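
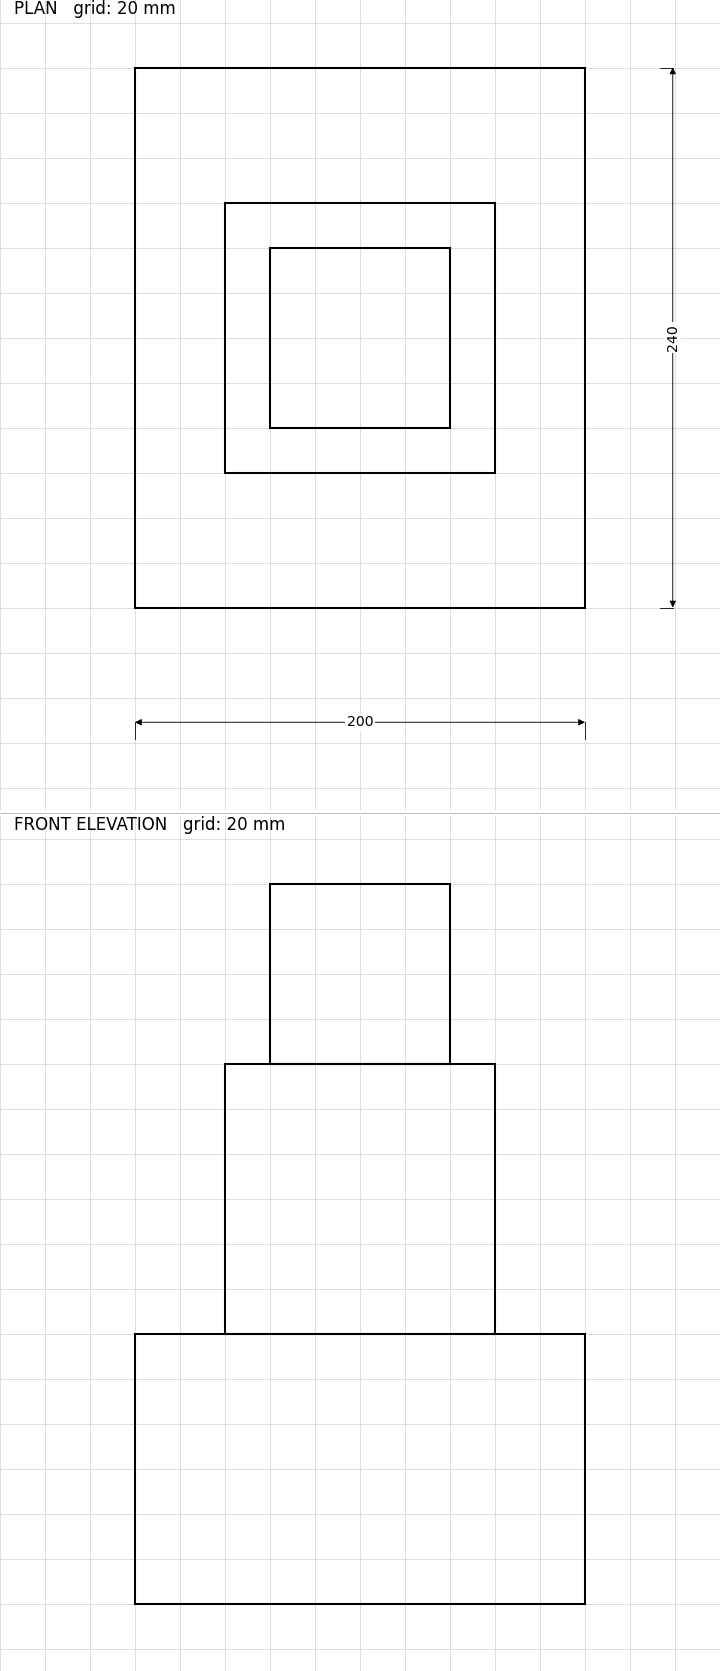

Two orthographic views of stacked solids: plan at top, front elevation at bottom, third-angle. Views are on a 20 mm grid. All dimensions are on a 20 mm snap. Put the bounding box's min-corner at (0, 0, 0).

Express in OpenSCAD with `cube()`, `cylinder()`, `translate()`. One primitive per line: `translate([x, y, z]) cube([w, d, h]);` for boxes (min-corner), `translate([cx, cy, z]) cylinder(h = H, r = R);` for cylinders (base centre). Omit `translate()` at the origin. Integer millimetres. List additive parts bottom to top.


cube([200, 240, 120]);
translate([40, 60, 120]) cube([120, 120, 120]);
translate([60, 80, 240]) cube([80, 80, 80]);


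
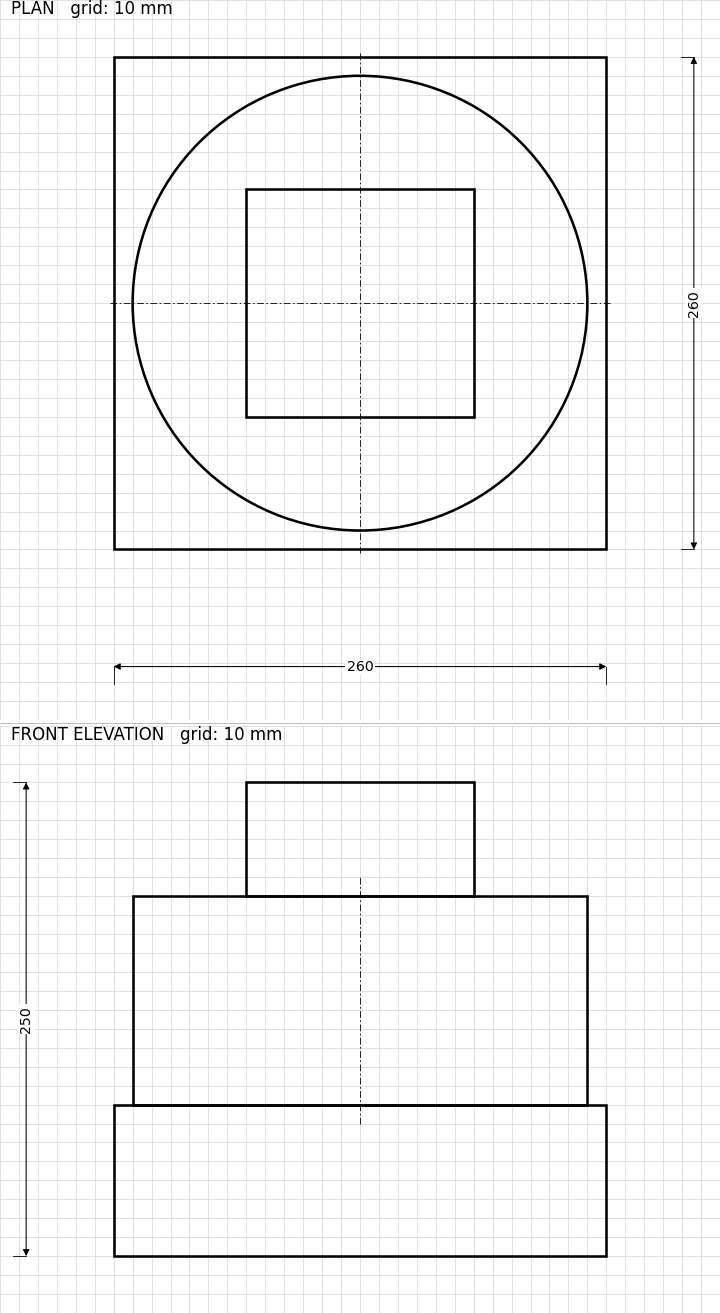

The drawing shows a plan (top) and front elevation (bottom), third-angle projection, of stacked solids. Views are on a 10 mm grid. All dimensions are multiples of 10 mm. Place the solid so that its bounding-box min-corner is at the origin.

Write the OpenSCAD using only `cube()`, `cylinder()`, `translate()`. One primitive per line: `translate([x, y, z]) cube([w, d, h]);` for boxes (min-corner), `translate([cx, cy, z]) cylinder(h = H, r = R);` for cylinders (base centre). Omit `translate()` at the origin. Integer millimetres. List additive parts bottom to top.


cube([260, 260, 80]);
translate([130, 130, 80]) cylinder(h = 110, r = 120);
translate([70, 70, 190]) cube([120, 120, 60]);


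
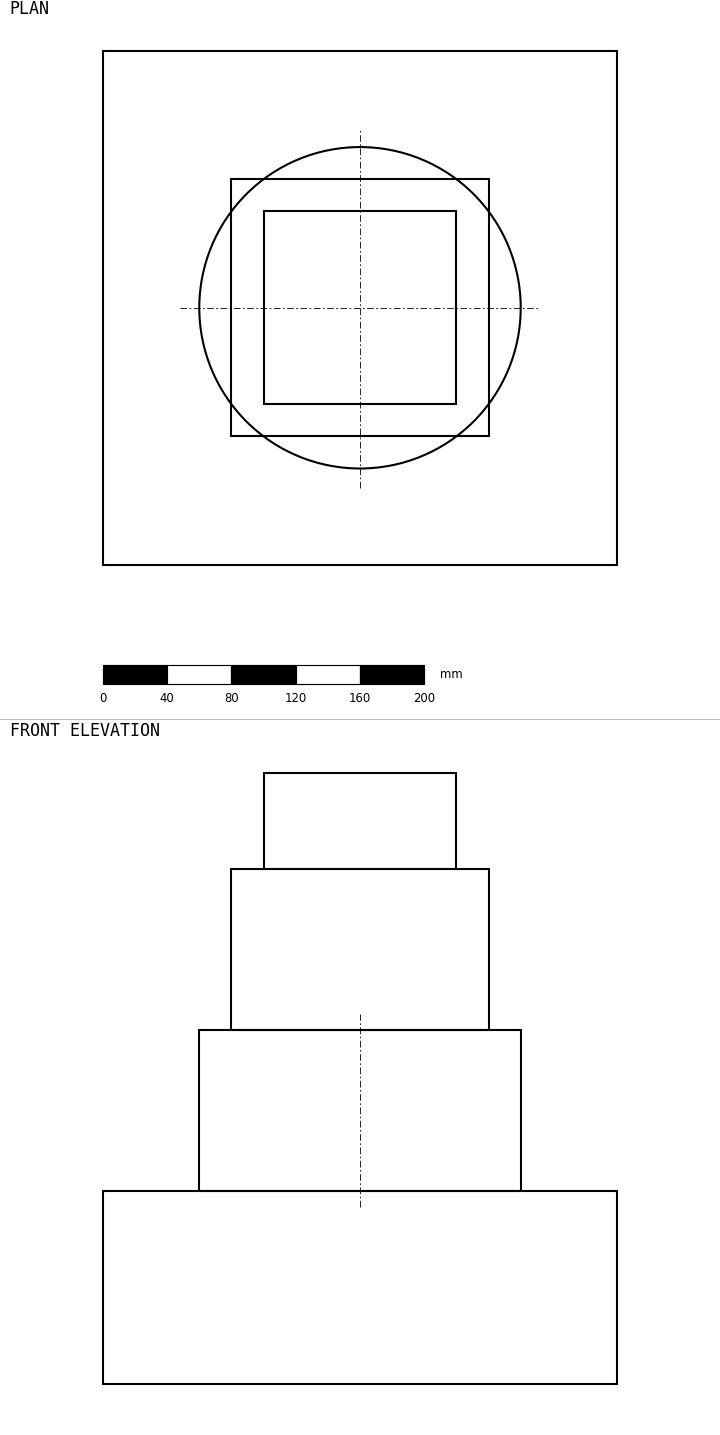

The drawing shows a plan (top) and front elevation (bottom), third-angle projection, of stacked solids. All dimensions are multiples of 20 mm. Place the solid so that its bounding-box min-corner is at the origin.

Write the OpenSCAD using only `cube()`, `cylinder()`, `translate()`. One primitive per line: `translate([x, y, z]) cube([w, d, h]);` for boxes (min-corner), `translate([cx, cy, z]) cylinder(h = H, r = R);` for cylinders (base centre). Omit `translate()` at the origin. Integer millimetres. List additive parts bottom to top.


cube([320, 320, 120]);
translate([160, 160, 120]) cylinder(h = 100, r = 100);
translate([80, 80, 220]) cube([160, 160, 100]);
translate([100, 100, 320]) cube([120, 120, 60]);


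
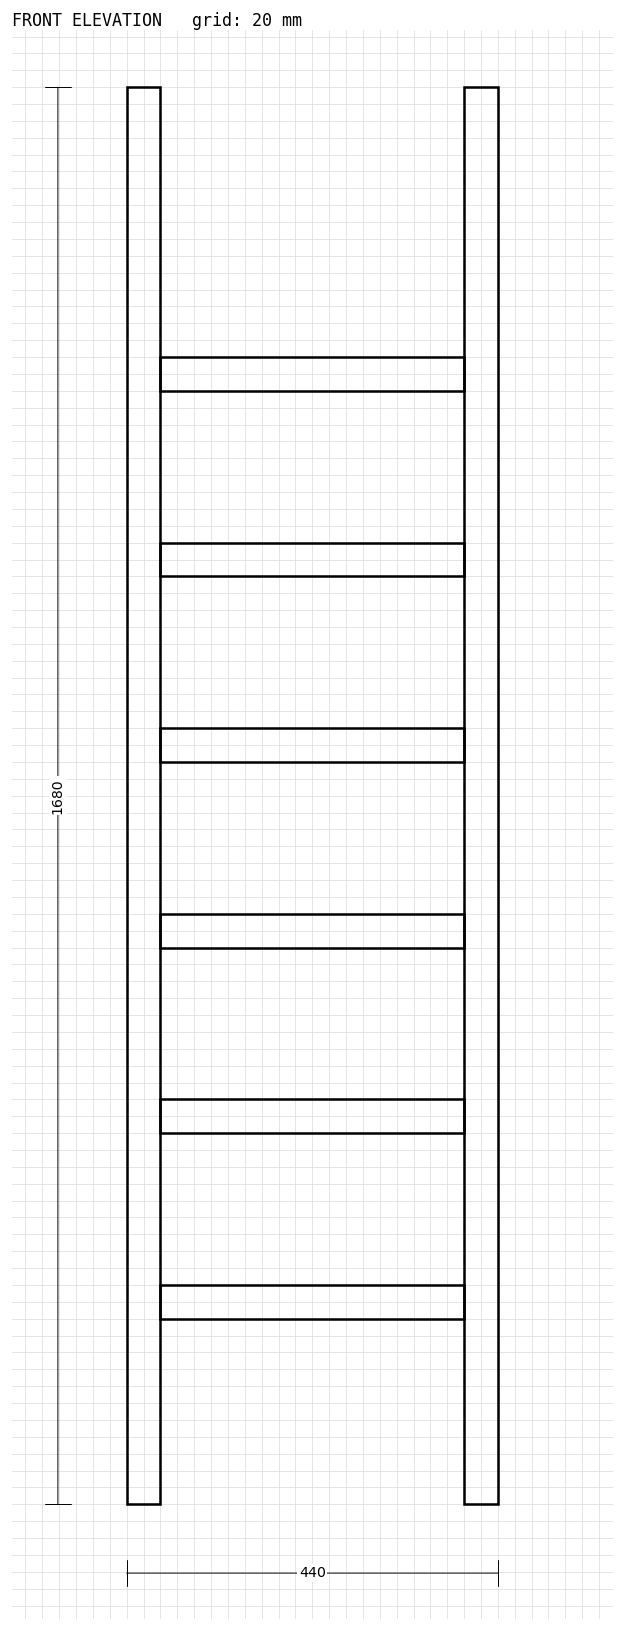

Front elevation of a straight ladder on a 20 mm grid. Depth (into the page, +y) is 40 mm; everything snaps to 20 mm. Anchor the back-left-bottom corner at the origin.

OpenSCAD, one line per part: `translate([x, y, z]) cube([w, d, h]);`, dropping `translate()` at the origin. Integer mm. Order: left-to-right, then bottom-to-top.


cube([40, 40, 1680]);
translate([40, 0, 220]) cube([360, 40, 40]);
translate([40, 0, 440]) cube([360, 40, 40]);
translate([40, 0, 660]) cube([360, 40, 40]);
translate([40, 0, 880]) cube([360, 40, 40]);
translate([40, 0, 1100]) cube([360, 40, 40]);
translate([40, 0, 1320]) cube([360, 40, 40]);
translate([400, 0, 0]) cube([40, 40, 1680]);


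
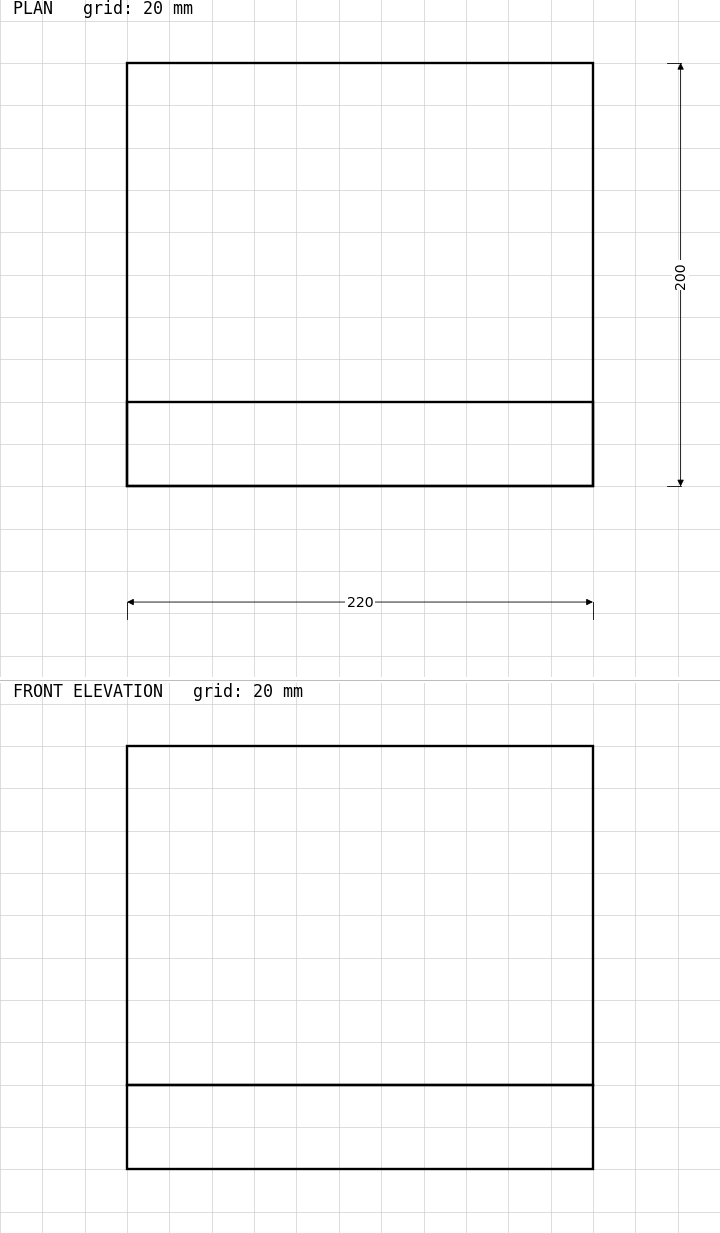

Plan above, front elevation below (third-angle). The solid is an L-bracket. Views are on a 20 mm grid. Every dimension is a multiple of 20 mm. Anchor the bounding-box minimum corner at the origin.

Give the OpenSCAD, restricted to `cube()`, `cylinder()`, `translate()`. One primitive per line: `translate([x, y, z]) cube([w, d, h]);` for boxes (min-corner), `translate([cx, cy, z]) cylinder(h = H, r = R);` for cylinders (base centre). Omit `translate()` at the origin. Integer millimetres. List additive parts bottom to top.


cube([220, 200, 40]);
translate([0, 0, 40]) cube([220, 40, 160]);


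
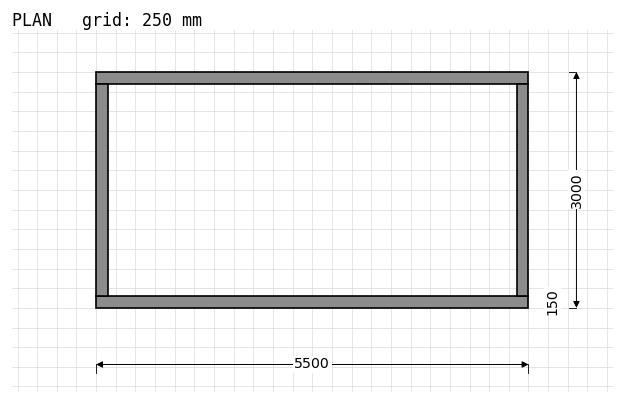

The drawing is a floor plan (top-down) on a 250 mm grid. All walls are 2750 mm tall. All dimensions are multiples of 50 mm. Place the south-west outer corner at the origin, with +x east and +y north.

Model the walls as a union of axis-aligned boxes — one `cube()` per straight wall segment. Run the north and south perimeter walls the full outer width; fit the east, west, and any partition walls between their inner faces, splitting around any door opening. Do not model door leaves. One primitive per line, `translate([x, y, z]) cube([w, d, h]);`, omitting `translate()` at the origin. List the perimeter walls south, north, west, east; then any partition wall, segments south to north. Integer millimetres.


cube([5500, 150, 2750]);
translate([0, 2850, 0]) cube([5500, 150, 2750]);
translate([0, 150, 0]) cube([150, 2700, 2750]);
translate([5350, 150, 0]) cube([150, 2700, 2750]);


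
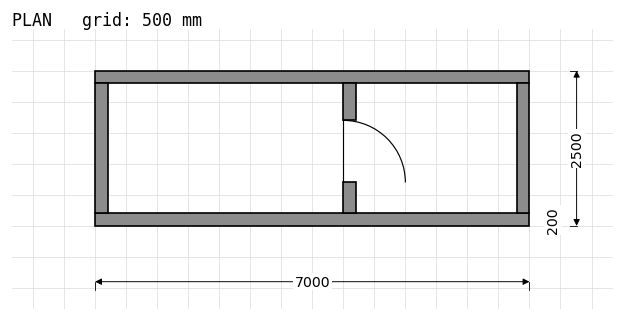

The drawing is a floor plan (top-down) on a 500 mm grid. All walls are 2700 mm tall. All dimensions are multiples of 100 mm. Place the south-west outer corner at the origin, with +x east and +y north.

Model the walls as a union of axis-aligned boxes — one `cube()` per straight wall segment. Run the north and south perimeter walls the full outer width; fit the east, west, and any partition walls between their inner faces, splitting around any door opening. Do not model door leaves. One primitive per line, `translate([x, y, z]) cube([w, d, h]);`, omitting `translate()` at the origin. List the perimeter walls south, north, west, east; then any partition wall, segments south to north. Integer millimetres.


cube([7000, 200, 2700]);
translate([0, 2300, 0]) cube([7000, 200, 2700]);
translate([0, 200, 0]) cube([200, 2100, 2700]);
translate([6800, 200, 0]) cube([200, 2100, 2700]);
translate([4000, 200, 0]) cube([200, 500, 2700]);
translate([4000, 1700, 0]) cube([200, 600, 2700]);


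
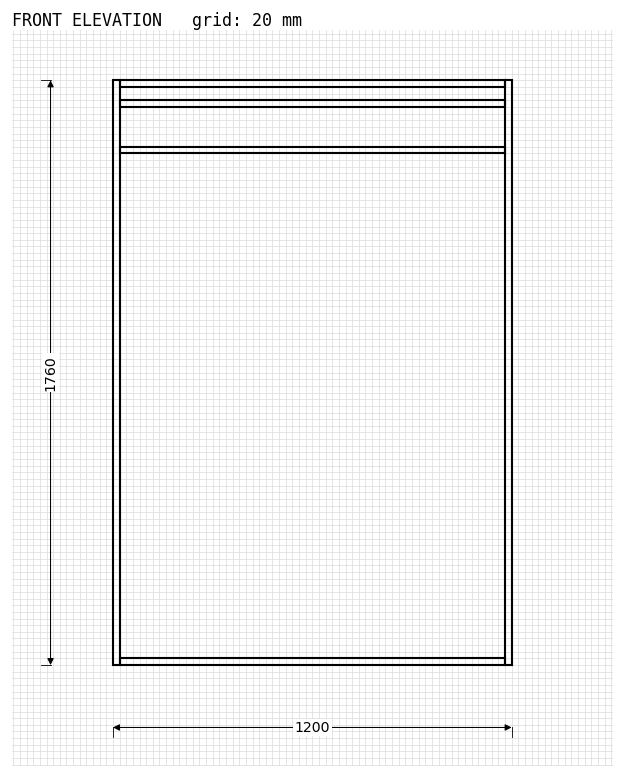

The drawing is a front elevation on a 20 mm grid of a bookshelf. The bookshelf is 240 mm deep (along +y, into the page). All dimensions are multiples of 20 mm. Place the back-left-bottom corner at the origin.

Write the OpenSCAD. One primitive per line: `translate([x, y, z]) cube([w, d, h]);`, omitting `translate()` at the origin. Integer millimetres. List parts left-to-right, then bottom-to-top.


cube([20, 240, 1760]);
translate([20, 0, 0]) cube([1160, 240, 20]);
translate([20, 0, 1540]) cube([1160, 240, 20]);
translate([20, 0, 1680]) cube([1160, 240, 20]);
translate([20, 0, 1740]) cube([1160, 240, 20]);
translate([1180, 0, 0]) cube([20, 240, 1760]);


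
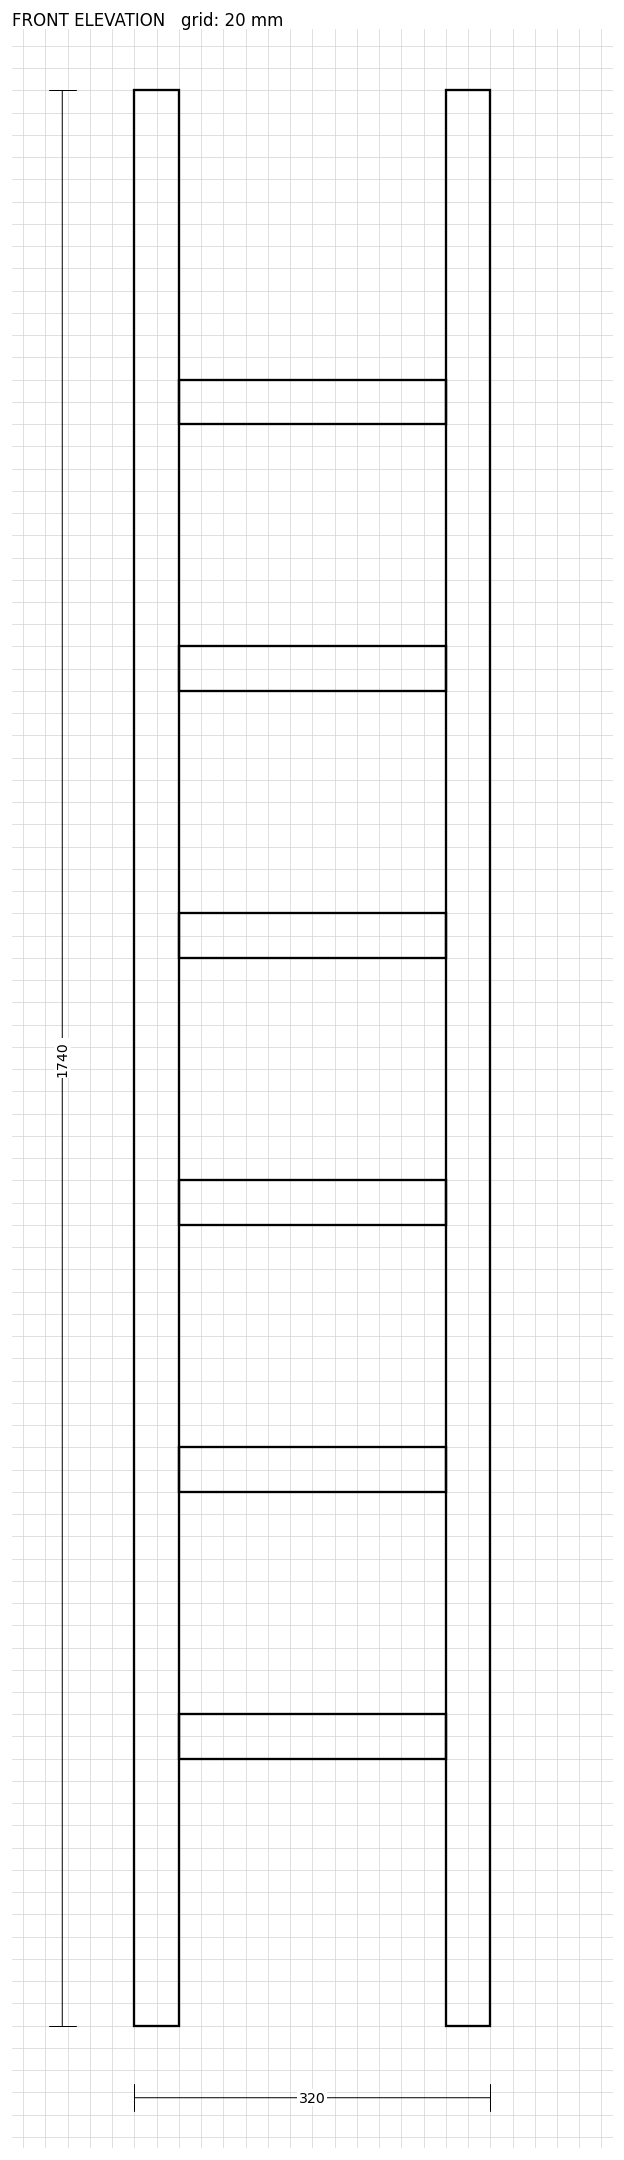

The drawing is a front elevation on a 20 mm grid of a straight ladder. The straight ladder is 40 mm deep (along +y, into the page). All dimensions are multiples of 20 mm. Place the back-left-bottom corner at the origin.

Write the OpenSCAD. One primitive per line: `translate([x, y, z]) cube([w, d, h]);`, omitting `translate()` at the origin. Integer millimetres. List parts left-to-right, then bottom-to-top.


cube([40, 40, 1740]);
translate([40, 0, 240]) cube([240, 40, 40]);
translate([40, 0, 480]) cube([240, 40, 40]);
translate([40, 0, 720]) cube([240, 40, 40]);
translate([40, 0, 960]) cube([240, 40, 40]);
translate([40, 0, 1200]) cube([240, 40, 40]);
translate([40, 0, 1440]) cube([240, 40, 40]);
translate([280, 0, 0]) cube([40, 40, 1740]);


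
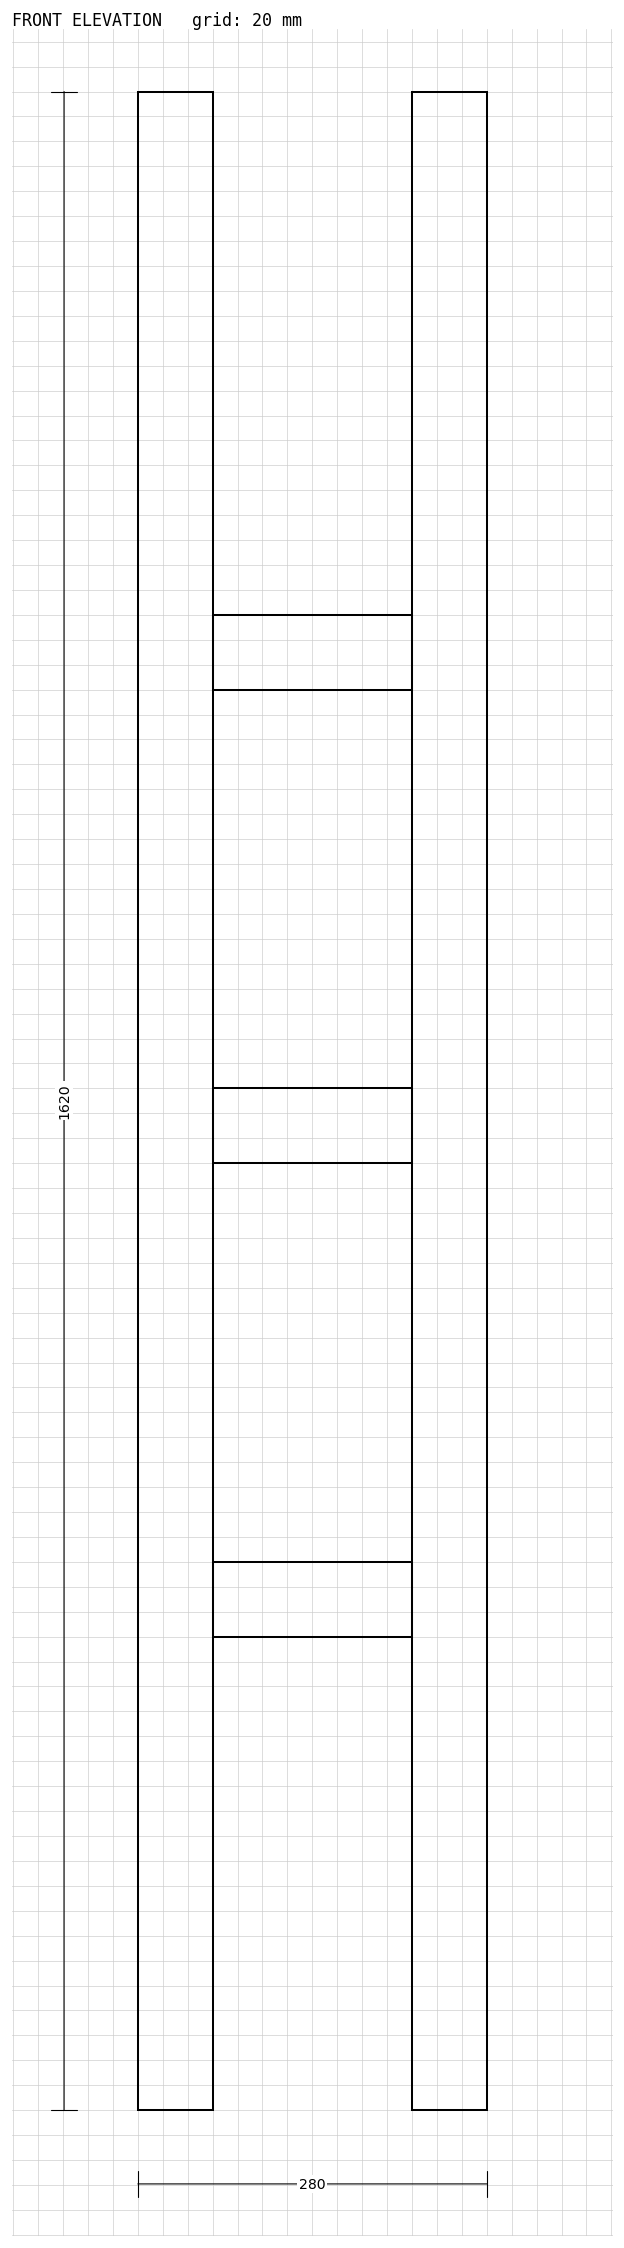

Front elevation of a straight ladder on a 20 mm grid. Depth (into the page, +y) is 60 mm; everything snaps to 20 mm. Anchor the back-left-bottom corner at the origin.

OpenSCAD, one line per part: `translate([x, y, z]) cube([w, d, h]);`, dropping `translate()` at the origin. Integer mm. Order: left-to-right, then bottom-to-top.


cube([60, 60, 1620]);
translate([60, 0, 380]) cube([160, 60, 60]);
translate([60, 0, 760]) cube([160, 60, 60]);
translate([60, 0, 1140]) cube([160, 60, 60]);
translate([220, 0, 0]) cube([60, 60, 1620]);


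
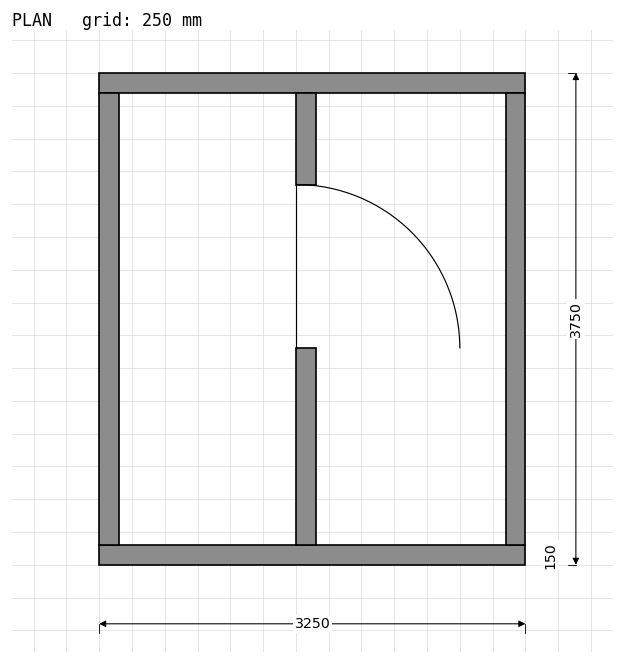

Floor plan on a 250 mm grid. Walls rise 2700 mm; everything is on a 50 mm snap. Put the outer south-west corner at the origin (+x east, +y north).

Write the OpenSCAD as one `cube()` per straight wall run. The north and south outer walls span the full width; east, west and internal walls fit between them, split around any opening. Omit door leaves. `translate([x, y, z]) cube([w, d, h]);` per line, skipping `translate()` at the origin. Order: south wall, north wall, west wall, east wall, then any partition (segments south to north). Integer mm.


cube([3250, 150, 2700]);
translate([0, 3600, 0]) cube([3250, 150, 2700]);
translate([0, 150, 0]) cube([150, 3450, 2700]);
translate([3100, 150, 0]) cube([150, 3450, 2700]);
translate([1500, 150, 0]) cube([150, 1500, 2700]);
translate([1500, 2900, 0]) cube([150, 700, 2700]);


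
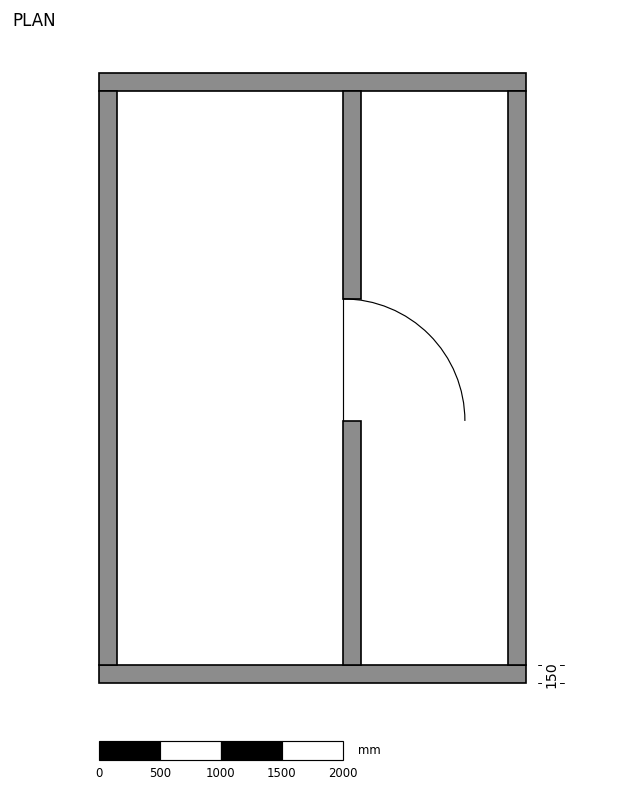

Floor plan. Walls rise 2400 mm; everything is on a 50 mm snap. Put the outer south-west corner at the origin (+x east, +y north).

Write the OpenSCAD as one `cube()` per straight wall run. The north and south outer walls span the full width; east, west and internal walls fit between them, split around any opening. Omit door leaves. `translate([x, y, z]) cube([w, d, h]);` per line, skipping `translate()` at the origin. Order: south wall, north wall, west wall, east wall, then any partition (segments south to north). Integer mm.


cube([3500, 150, 2400]);
translate([0, 4850, 0]) cube([3500, 150, 2400]);
translate([0, 150, 0]) cube([150, 4700, 2400]);
translate([3350, 150, 0]) cube([150, 4700, 2400]);
translate([2000, 150, 0]) cube([150, 2000, 2400]);
translate([2000, 3150, 0]) cube([150, 1700, 2400]);


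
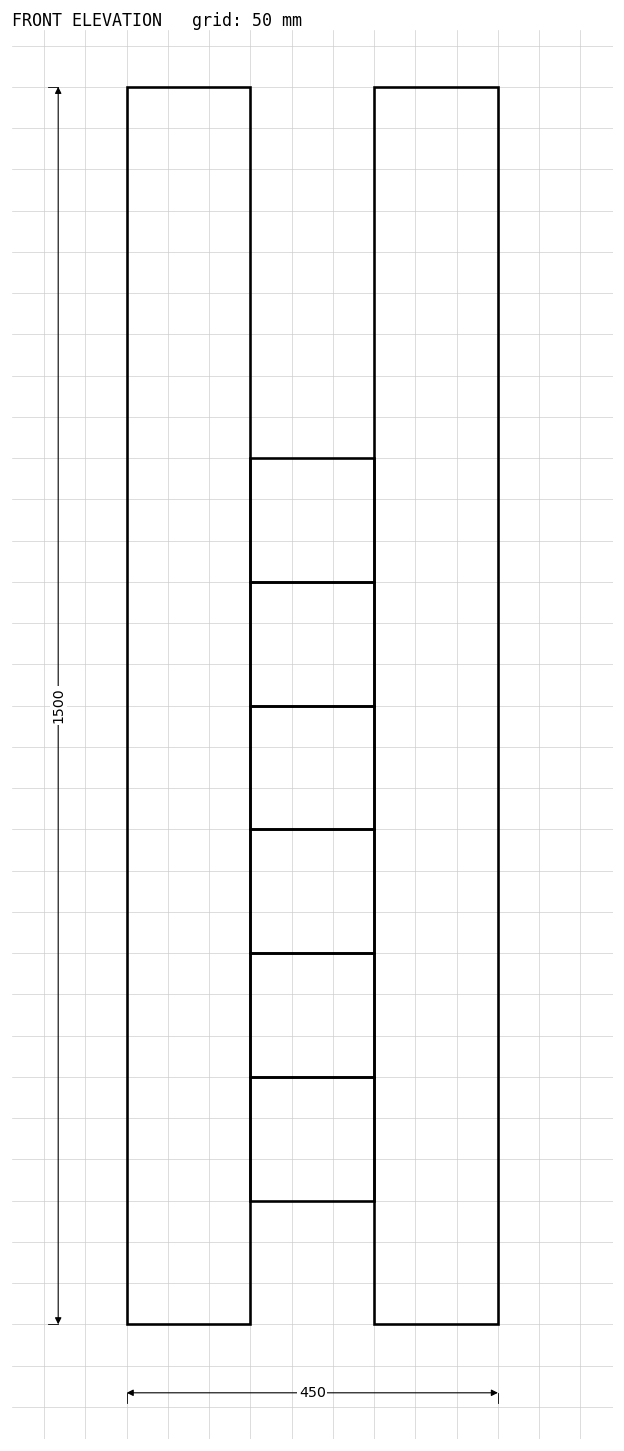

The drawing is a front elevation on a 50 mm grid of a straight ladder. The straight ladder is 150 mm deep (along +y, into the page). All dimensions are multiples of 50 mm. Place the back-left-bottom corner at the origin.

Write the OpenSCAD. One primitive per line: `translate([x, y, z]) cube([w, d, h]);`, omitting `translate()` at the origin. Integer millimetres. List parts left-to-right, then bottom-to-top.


cube([150, 150, 1500]);
translate([150, 0, 150]) cube([150, 150, 150]);
translate([150, 0, 300]) cube([150, 150, 150]);
translate([150, 0, 450]) cube([150, 150, 150]);
translate([150, 0, 600]) cube([150, 150, 150]);
translate([150, 0, 750]) cube([150, 150, 150]);
translate([150, 0, 900]) cube([150, 150, 150]);
translate([300, 0, 0]) cube([150, 150, 1500]);


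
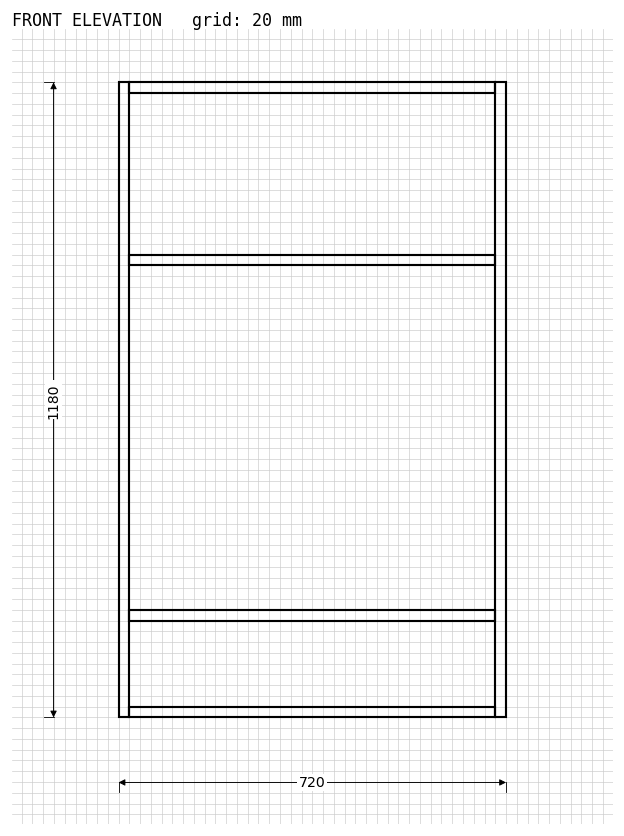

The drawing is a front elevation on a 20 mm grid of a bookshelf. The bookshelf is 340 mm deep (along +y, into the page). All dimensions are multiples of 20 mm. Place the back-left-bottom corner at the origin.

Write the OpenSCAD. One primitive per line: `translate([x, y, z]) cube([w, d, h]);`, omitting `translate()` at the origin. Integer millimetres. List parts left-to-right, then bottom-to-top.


cube([20, 340, 1180]);
translate([20, 0, 0]) cube([680, 340, 20]);
translate([20, 0, 180]) cube([680, 340, 20]);
translate([20, 0, 840]) cube([680, 340, 20]);
translate([20, 0, 1160]) cube([680, 340, 20]);
translate([700, 0, 0]) cube([20, 340, 1180]);


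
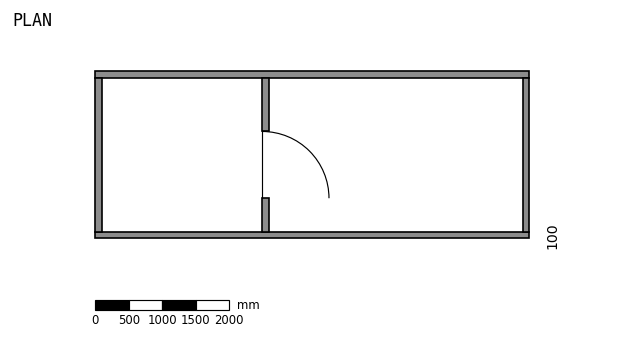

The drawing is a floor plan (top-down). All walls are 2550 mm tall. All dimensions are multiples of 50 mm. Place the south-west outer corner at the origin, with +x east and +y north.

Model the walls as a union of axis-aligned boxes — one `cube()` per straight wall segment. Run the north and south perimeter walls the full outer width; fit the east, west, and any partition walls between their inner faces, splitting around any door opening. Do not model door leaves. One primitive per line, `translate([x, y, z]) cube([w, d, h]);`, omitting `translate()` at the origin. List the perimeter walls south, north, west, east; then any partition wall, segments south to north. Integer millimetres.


cube([6500, 100, 2550]);
translate([0, 2400, 0]) cube([6500, 100, 2550]);
translate([0, 100, 0]) cube([100, 2300, 2550]);
translate([6400, 100, 0]) cube([100, 2300, 2550]);
translate([2500, 100, 0]) cube([100, 500, 2550]);
translate([2500, 1600, 0]) cube([100, 800, 2550]);


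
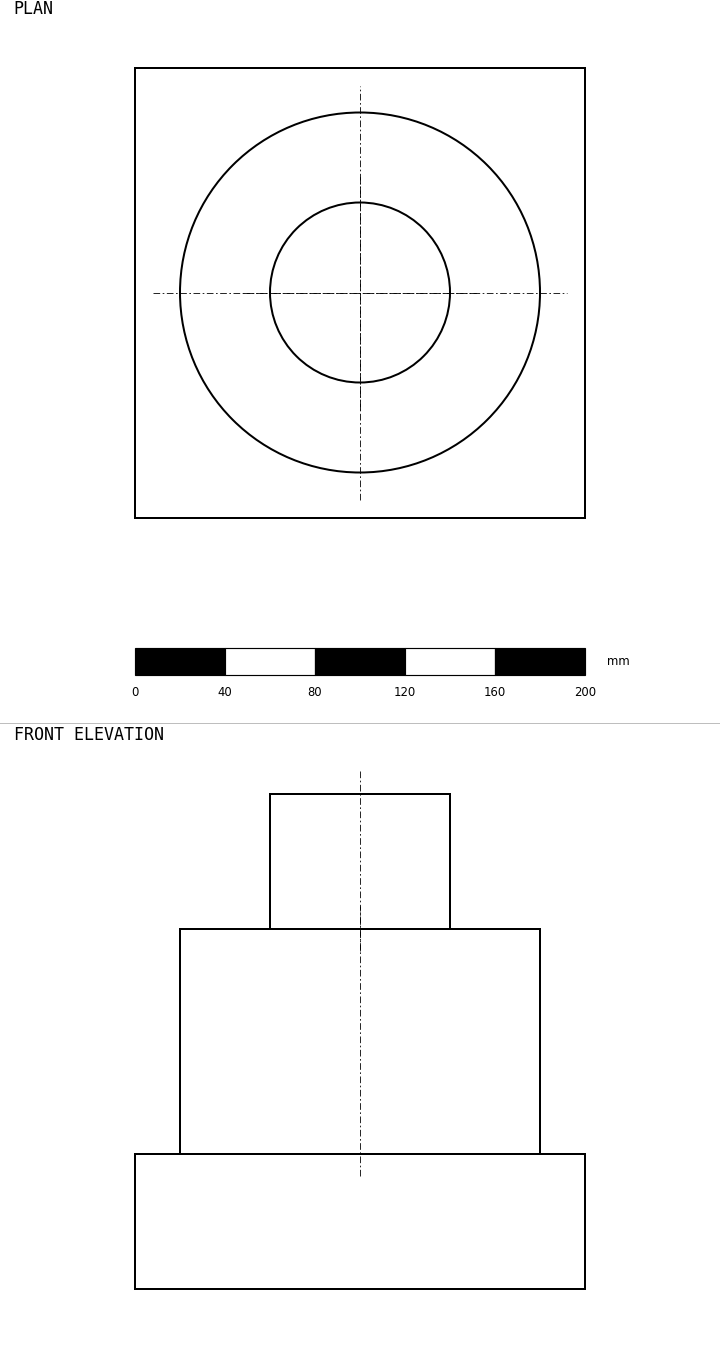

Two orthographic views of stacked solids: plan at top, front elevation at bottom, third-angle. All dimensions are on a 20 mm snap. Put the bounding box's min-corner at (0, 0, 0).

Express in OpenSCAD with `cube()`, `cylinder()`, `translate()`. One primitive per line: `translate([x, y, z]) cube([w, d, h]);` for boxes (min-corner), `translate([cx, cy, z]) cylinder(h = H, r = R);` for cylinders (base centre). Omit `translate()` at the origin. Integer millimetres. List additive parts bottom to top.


cube([200, 200, 60]);
translate([100, 100, 60]) cylinder(h = 100, r = 80);
translate([100, 100, 160]) cylinder(h = 60, r = 40);


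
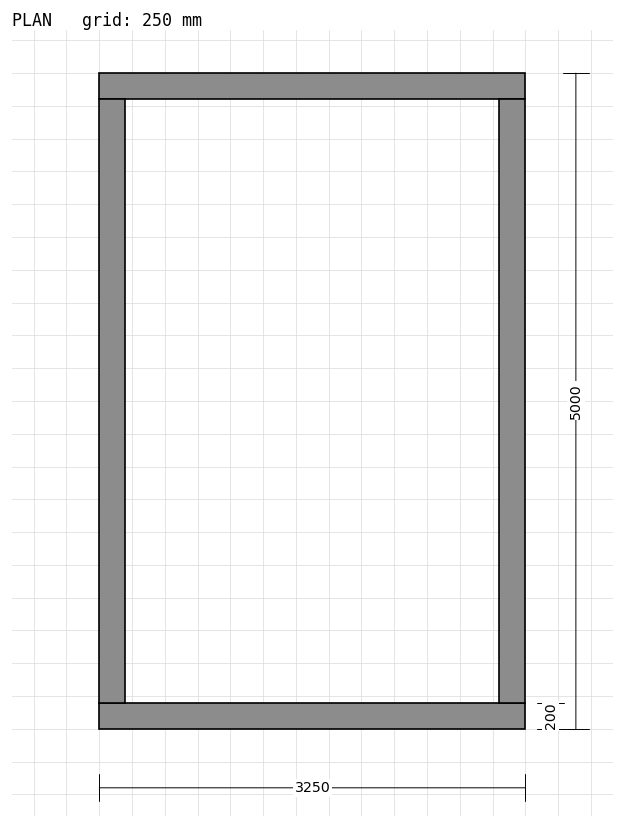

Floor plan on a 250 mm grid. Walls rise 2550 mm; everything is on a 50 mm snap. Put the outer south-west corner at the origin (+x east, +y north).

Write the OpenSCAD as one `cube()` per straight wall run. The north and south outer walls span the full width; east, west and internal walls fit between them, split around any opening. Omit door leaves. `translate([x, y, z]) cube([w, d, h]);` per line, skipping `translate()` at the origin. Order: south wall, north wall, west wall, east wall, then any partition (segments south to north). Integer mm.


cube([3250, 200, 2550]);
translate([0, 4800, 0]) cube([3250, 200, 2550]);
translate([0, 200, 0]) cube([200, 4600, 2550]);
translate([3050, 200, 0]) cube([200, 4600, 2550]);


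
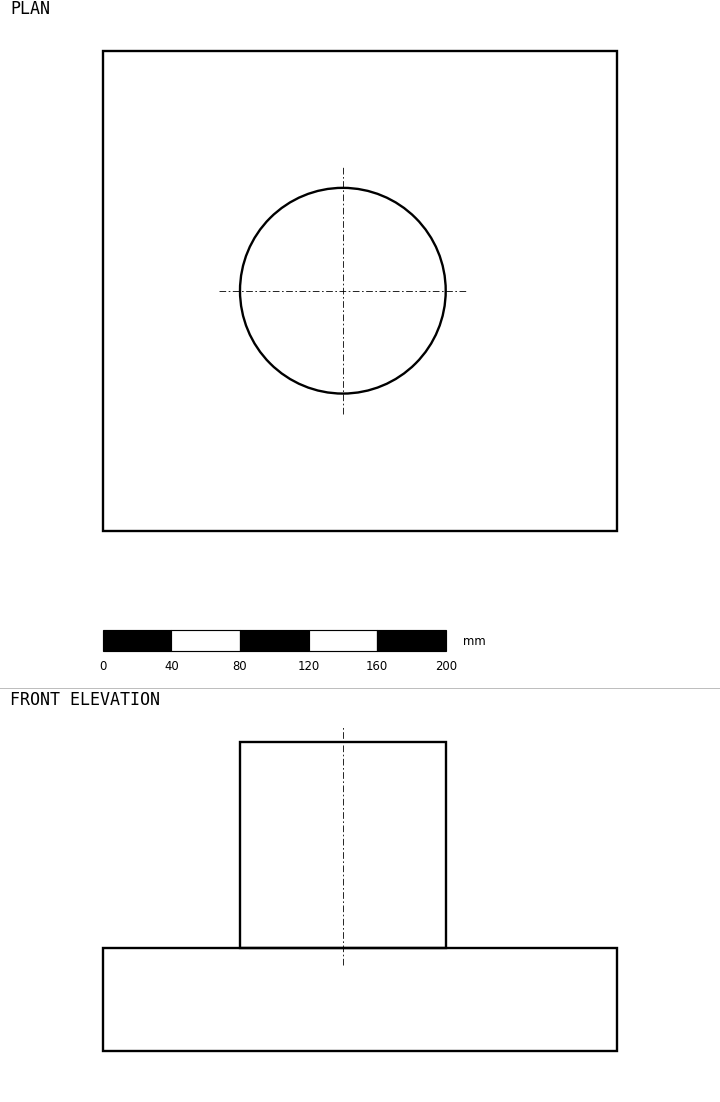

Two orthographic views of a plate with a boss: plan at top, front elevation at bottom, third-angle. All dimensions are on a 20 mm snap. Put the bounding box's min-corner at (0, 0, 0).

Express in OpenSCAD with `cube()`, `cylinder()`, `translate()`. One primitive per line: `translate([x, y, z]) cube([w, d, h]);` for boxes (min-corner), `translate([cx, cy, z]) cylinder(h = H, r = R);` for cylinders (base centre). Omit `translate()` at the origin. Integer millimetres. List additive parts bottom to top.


cube([300, 280, 60]);
translate([140, 140, 60]) cylinder(h = 120, r = 60);


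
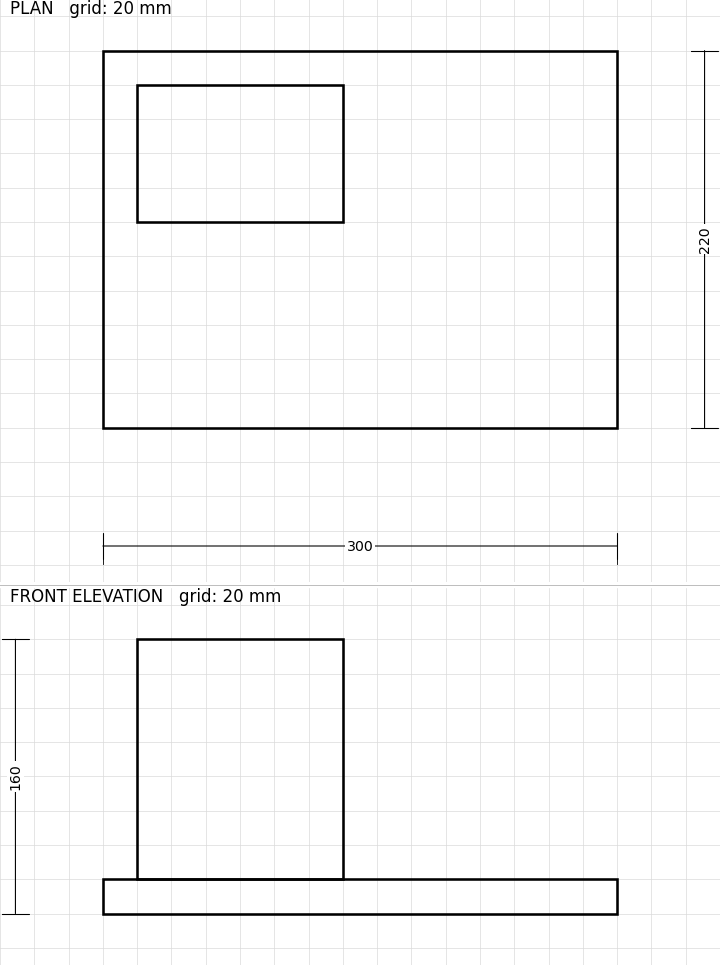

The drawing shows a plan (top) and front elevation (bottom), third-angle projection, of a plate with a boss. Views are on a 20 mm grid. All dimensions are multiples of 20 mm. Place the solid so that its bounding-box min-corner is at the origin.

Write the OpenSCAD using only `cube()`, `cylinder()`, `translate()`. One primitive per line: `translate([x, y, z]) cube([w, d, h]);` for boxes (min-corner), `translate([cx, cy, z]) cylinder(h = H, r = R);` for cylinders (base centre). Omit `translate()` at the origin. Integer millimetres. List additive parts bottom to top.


cube([300, 220, 20]);
translate([20, 120, 20]) cube([120, 80, 140]);


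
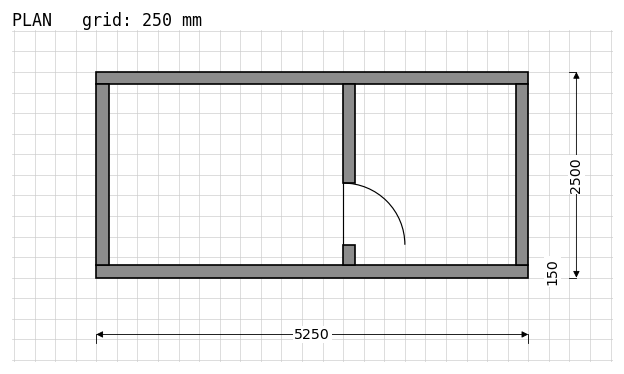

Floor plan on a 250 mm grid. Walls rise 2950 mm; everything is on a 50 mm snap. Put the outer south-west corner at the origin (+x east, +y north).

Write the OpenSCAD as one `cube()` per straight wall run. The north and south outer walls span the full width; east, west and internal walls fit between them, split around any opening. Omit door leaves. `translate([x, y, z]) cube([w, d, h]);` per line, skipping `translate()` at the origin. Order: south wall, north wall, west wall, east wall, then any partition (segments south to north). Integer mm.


cube([5250, 150, 2950]);
translate([0, 2350, 0]) cube([5250, 150, 2950]);
translate([0, 150, 0]) cube([150, 2200, 2950]);
translate([5100, 150, 0]) cube([150, 2200, 2950]);
translate([3000, 150, 0]) cube([150, 250, 2950]);
translate([3000, 1150, 0]) cube([150, 1200, 2950]);


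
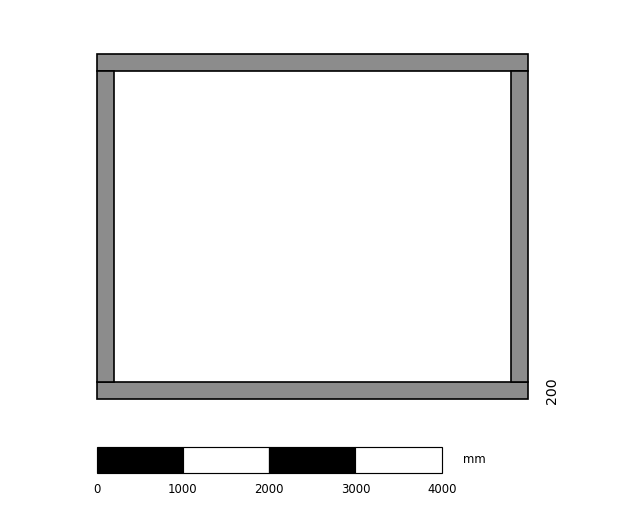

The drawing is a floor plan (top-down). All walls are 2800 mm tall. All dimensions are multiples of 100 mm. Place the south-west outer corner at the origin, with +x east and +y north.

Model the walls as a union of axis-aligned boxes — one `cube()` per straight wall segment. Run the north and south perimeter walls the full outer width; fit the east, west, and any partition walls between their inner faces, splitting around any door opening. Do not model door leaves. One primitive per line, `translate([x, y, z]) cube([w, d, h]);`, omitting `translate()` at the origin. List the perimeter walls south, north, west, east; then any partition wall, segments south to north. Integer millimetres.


cube([5000, 200, 2800]);
translate([0, 3800, 0]) cube([5000, 200, 2800]);
translate([0, 200, 0]) cube([200, 3600, 2800]);
translate([4800, 200, 0]) cube([200, 3600, 2800]);


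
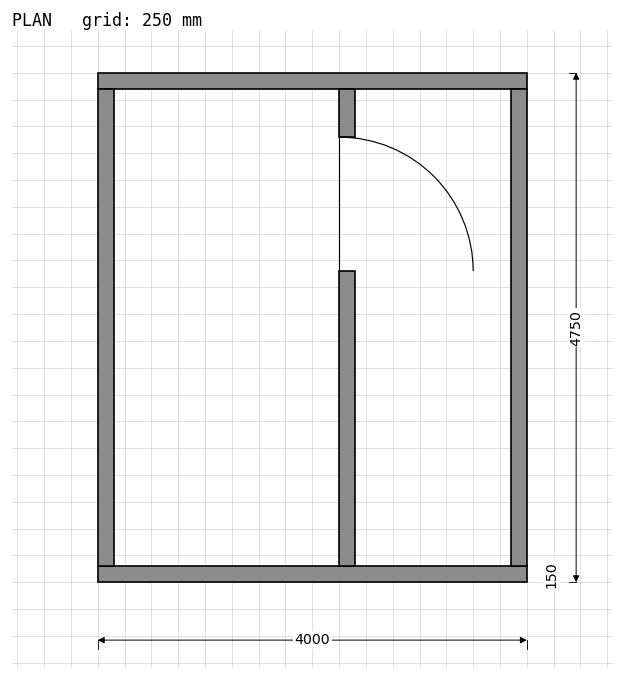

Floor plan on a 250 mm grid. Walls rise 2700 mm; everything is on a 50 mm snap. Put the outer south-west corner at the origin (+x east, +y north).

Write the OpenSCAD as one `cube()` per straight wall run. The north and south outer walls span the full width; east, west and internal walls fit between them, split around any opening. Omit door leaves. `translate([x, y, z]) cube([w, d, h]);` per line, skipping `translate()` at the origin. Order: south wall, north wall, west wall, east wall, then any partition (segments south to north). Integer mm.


cube([4000, 150, 2700]);
translate([0, 4600, 0]) cube([4000, 150, 2700]);
translate([0, 150, 0]) cube([150, 4450, 2700]);
translate([3850, 150, 0]) cube([150, 4450, 2700]);
translate([2250, 150, 0]) cube([150, 2750, 2700]);
translate([2250, 4150, 0]) cube([150, 450, 2700]);


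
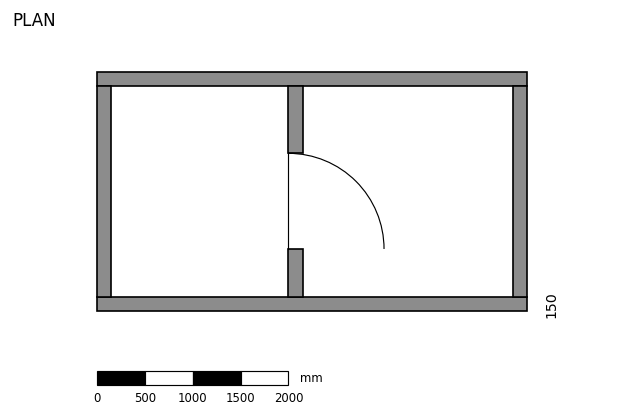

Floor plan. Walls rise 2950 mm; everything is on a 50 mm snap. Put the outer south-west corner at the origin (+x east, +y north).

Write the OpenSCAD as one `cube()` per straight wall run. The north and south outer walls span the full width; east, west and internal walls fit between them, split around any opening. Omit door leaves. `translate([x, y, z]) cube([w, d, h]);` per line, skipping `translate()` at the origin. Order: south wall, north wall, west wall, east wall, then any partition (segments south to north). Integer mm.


cube([4500, 150, 2950]);
translate([0, 2350, 0]) cube([4500, 150, 2950]);
translate([0, 150, 0]) cube([150, 2200, 2950]);
translate([4350, 150, 0]) cube([150, 2200, 2950]);
translate([2000, 150, 0]) cube([150, 500, 2950]);
translate([2000, 1650, 0]) cube([150, 700, 2950]);


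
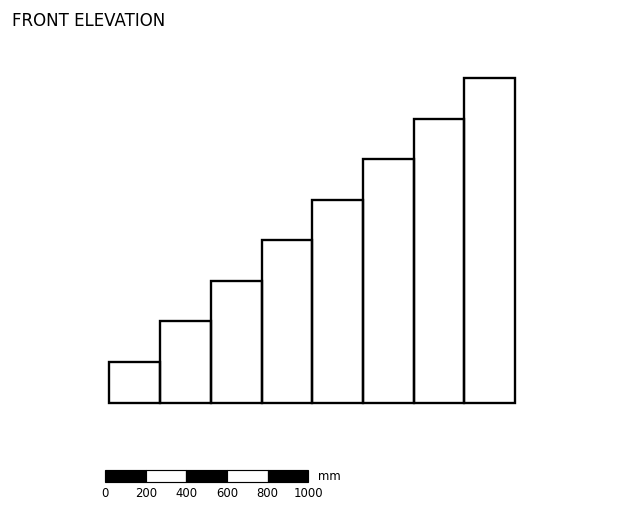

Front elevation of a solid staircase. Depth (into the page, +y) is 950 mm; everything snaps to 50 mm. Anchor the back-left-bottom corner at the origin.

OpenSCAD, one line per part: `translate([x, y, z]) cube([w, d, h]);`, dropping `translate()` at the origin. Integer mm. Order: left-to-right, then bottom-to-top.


cube([250, 950, 200]);
translate([250, 0, 0]) cube([250, 950, 400]);
translate([500, 0, 0]) cube([250, 950, 600]);
translate([750, 0, 0]) cube([250, 950, 800]);
translate([1000, 0, 0]) cube([250, 950, 1000]);
translate([1250, 0, 0]) cube([250, 950, 1200]);
translate([1500, 0, 0]) cube([250, 950, 1400]);
translate([1750, 0, 0]) cube([250, 950, 1600]);


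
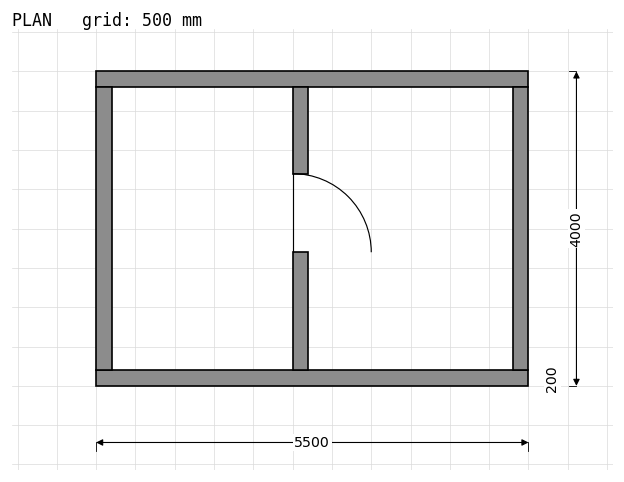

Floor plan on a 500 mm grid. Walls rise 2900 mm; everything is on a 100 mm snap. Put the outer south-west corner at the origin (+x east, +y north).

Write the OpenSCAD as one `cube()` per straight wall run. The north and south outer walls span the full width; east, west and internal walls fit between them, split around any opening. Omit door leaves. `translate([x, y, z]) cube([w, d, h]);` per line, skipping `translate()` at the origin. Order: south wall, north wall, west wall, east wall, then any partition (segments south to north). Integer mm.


cube([5500, 200, 2900]);
translate([0, 3800, 0]) cube([5500, 200, 2900]);
translate([0, 200, 0]) cube([200, 3600, 2900]);
translate([5300, 200, 0]) cube([200, 3600, 2900]);
translate([2500, 200, 0]) cube([200, 1500, 2900]);
translate([2500, 2700, 0]) cube([200, 1100, 2900]);


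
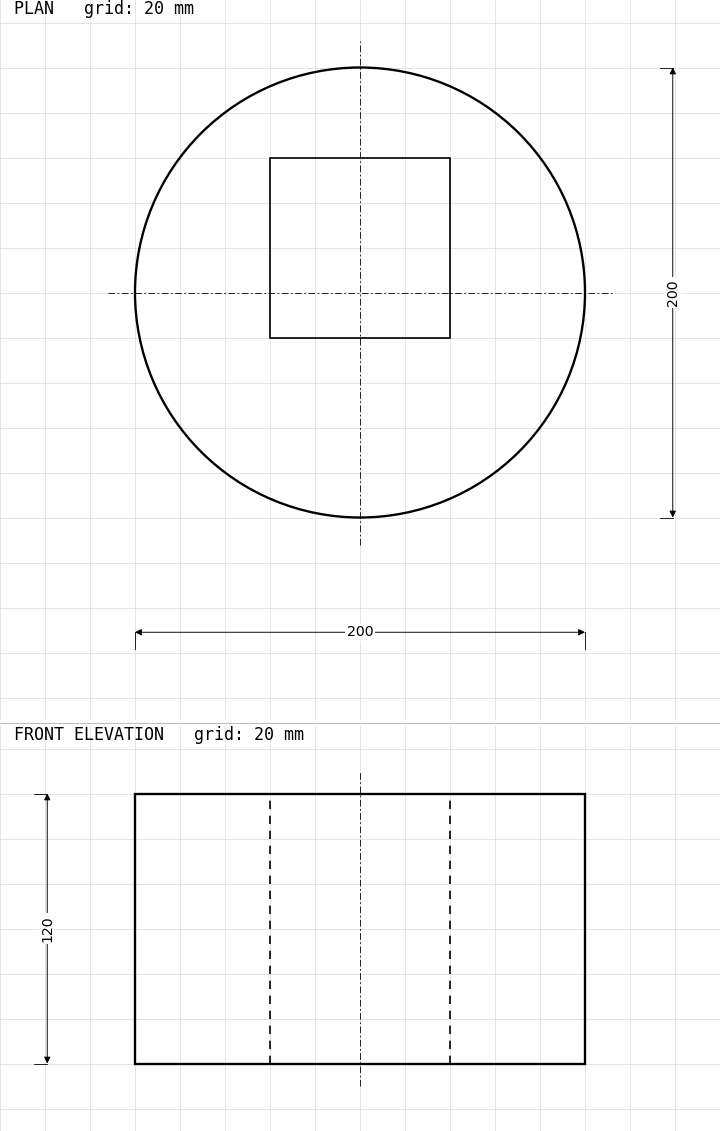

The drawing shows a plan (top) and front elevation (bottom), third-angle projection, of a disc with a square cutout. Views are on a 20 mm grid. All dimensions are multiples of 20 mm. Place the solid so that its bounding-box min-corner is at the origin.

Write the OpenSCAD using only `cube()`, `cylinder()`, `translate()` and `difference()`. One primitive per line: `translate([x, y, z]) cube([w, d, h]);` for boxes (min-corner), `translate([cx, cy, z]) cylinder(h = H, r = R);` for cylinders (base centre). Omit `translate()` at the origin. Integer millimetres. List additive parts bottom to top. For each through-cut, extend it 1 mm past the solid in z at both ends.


difference() {
  translate([100, 100, 0]) cylinder(h = 120, r = 100);
  translate([60, 80, -1]) cube([80, 80, 122]);
}


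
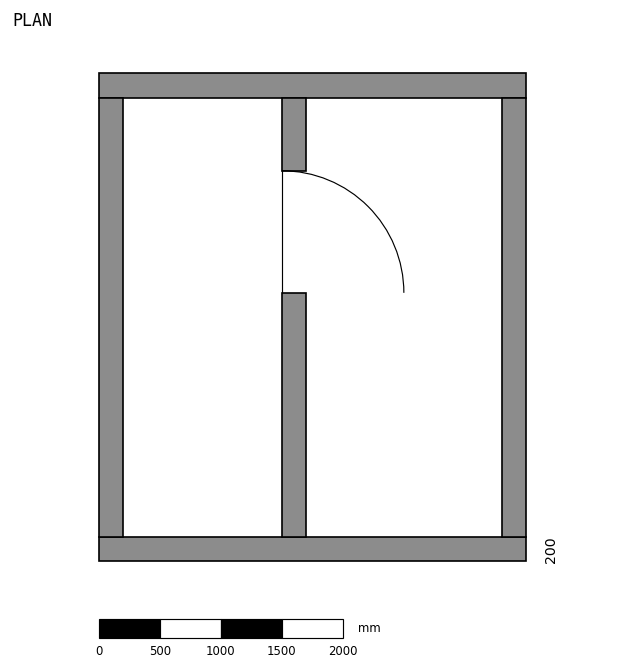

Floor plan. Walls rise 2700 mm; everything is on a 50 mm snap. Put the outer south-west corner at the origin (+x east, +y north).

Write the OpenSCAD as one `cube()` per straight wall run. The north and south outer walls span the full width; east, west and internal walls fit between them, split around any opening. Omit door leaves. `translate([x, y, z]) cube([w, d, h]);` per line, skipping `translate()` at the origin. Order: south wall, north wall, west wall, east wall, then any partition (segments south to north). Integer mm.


cube([3500, 200, 2700]);
translate([0, 3800, 0]) cube([3500, 200, 2700]);
translate([0, 200, 0]) cube([200, 3600, 2700]);
translate([3300, 200, 0]) cube([200, 3600, 2700]);
translate([1500, 200, 0]) cube([200, 2000, 2700]);
translate([1500, 3200, 0]) cube([200, 600, 2700]);


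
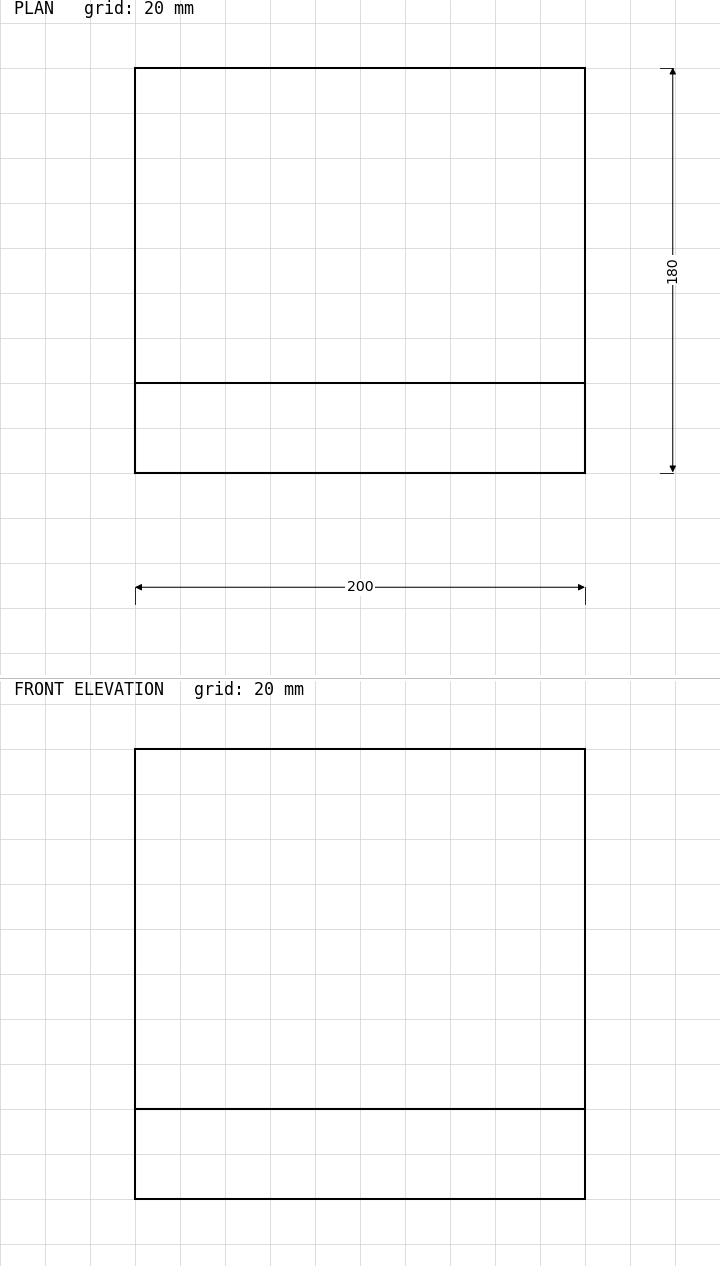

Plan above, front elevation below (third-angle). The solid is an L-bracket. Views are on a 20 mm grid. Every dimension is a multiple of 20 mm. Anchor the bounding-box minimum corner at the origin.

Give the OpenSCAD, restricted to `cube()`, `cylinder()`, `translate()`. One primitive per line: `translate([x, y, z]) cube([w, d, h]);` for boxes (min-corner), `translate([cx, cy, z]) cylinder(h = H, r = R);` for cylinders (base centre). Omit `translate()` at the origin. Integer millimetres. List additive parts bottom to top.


cube([200, 180, 40]);
translate([0, 0, 40]) cube([200, 40, 160]);


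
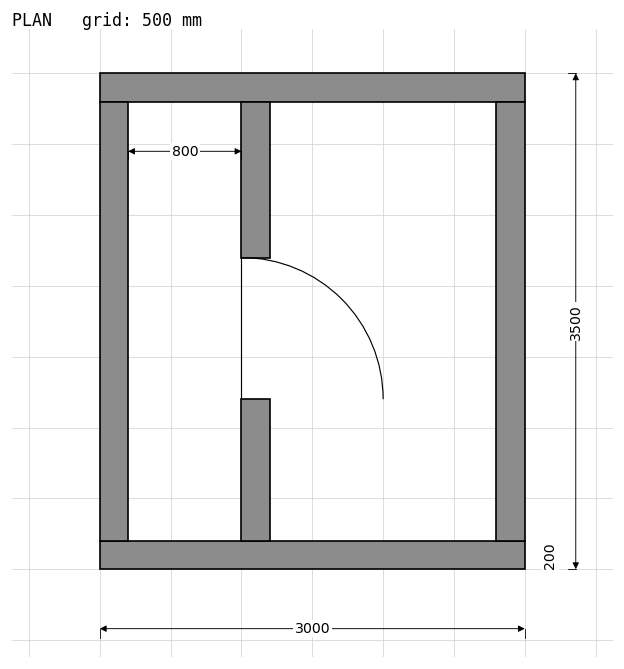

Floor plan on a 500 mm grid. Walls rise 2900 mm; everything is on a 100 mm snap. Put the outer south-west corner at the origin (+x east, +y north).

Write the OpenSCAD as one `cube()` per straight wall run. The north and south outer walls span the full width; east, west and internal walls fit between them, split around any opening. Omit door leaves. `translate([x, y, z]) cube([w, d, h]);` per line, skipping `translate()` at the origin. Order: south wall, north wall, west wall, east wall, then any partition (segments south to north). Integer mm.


cube([3000, 200, 2900]);
translate([0, 3300, 0]) cube([3000, 200, 2900]);
translate([0, 200, 0]) cube([200, 3100, 2900]);
translate([2800, 200, 0]) cube([200, 3100, 2900]);
translate([1000, 200, 0]) cube([200, 1000, 2900]);
translate([1000, 2200, 0]) cube([200, 1100, 2900]);


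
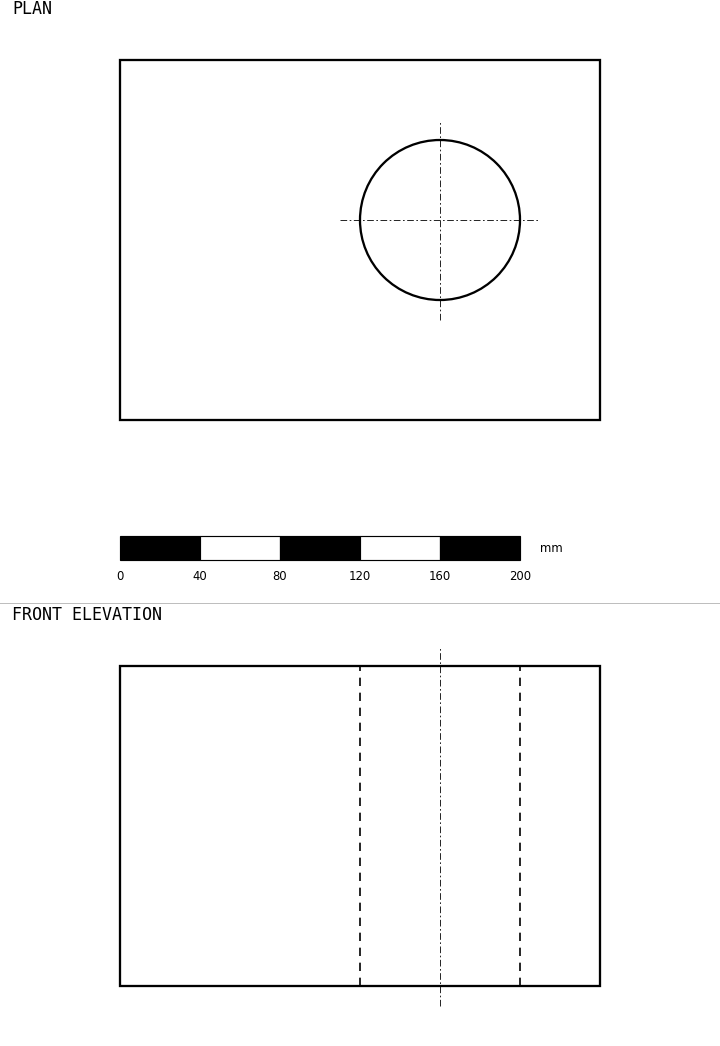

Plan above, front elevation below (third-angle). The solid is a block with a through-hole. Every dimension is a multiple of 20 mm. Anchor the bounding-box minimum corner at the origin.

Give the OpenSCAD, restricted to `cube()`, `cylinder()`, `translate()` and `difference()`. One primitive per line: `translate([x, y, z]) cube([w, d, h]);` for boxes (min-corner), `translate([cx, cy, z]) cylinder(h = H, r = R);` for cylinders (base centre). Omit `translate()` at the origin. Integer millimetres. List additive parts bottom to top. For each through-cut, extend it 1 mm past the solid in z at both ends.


difference() {
  cube([240, 180, 160]);
  translate([160, 100, -1]) cylinder(h = 162, r = 40);
}


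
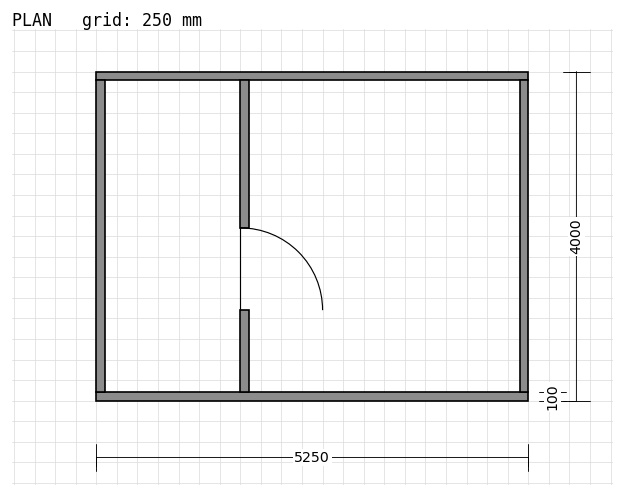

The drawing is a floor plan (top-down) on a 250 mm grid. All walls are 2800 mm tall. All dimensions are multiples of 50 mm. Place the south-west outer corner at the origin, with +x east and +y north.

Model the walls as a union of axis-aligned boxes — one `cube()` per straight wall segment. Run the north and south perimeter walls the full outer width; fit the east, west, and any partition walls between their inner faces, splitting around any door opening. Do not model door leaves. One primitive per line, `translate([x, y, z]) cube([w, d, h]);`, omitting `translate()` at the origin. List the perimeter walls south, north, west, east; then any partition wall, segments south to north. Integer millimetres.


cube([5250, 100, 2800]);
translate([0, 3900, 0]) cube([5250, 100, 2800]);
translate([0, 100, 0]) cube([100, 3800, 2800]);
translate([5150, 100, 0]) cube([100, 3800, 2800]);
translate([1750, 100, 0]) cube([100, 1000, 2800]);
translate([1750, 2100, 0]) cube([100, 1800, 2800]);


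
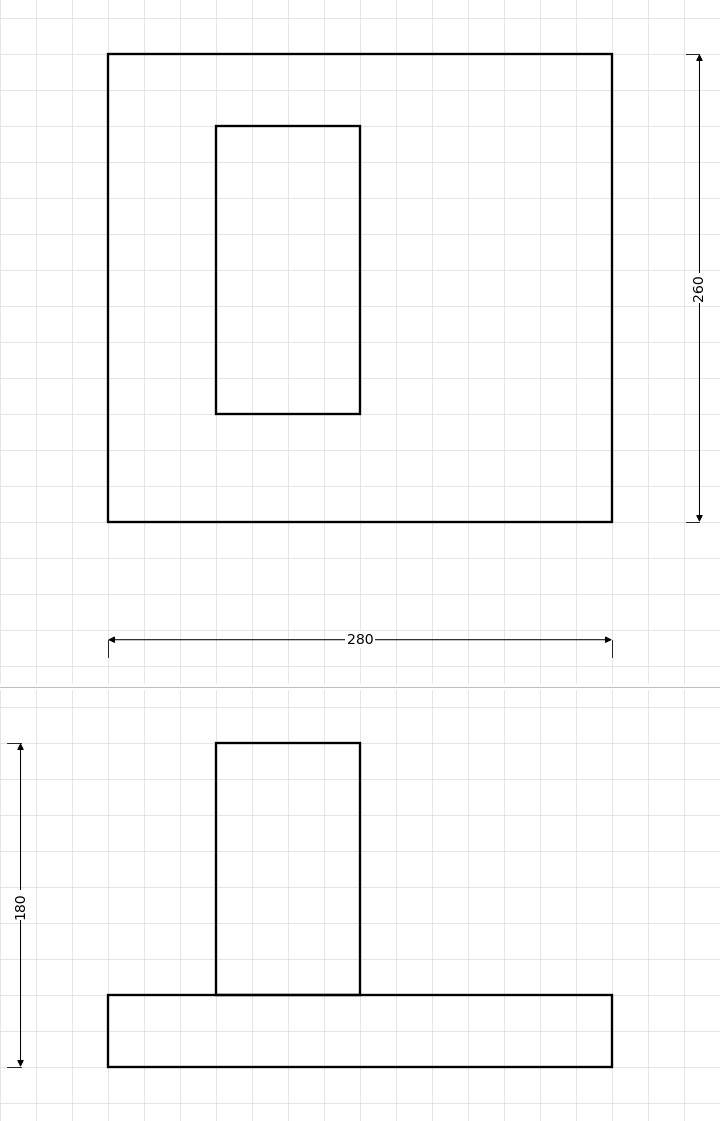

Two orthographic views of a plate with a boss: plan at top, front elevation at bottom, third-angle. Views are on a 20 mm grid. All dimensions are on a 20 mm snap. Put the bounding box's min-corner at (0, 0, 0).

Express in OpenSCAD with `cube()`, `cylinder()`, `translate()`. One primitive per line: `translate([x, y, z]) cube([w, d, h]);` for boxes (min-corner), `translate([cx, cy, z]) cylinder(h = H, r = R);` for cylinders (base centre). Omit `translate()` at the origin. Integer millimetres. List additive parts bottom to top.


cube([280, 260, 40]);
translate([60, 60, 40]) cube([80, 160, 140]);


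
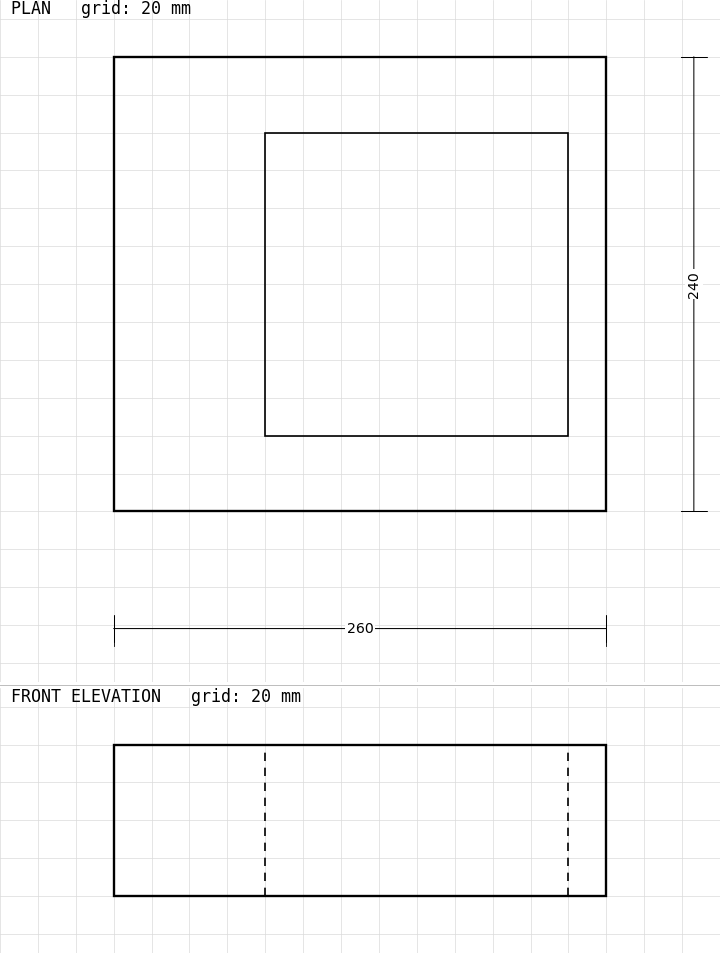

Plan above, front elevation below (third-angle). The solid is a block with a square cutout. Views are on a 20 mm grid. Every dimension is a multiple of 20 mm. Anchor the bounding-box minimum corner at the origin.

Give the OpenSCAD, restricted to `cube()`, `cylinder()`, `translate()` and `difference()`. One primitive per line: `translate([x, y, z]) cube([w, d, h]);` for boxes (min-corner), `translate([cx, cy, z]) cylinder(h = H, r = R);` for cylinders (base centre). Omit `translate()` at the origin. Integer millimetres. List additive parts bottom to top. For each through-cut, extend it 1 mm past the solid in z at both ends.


difference() {
  cube([260, 240, 80]);
  translate([80, 40, -1]) cube([160, 160, 82]);
}


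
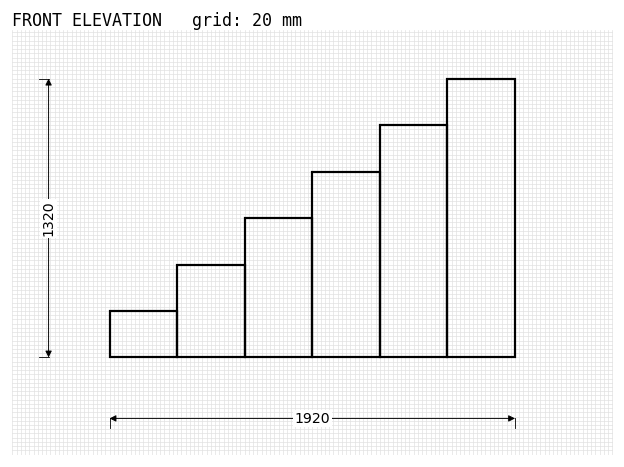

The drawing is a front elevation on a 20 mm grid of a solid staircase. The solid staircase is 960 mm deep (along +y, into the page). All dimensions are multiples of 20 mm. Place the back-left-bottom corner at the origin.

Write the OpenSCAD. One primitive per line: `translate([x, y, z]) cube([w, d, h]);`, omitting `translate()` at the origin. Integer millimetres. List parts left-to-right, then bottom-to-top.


cube([320, 960, 220]);
translate([320, 0, 0]) cube([320, 960, 440]);
translate([640, 0, 0]) cube([320, 960, 660]);
translate([960, 0, 0]) cube([320, 960, 880]);
translate([1280, 0, 0]) cube([320, 960, 1100]);
translate([1600, 0, 0]) cube([320, 960, 1320]);
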